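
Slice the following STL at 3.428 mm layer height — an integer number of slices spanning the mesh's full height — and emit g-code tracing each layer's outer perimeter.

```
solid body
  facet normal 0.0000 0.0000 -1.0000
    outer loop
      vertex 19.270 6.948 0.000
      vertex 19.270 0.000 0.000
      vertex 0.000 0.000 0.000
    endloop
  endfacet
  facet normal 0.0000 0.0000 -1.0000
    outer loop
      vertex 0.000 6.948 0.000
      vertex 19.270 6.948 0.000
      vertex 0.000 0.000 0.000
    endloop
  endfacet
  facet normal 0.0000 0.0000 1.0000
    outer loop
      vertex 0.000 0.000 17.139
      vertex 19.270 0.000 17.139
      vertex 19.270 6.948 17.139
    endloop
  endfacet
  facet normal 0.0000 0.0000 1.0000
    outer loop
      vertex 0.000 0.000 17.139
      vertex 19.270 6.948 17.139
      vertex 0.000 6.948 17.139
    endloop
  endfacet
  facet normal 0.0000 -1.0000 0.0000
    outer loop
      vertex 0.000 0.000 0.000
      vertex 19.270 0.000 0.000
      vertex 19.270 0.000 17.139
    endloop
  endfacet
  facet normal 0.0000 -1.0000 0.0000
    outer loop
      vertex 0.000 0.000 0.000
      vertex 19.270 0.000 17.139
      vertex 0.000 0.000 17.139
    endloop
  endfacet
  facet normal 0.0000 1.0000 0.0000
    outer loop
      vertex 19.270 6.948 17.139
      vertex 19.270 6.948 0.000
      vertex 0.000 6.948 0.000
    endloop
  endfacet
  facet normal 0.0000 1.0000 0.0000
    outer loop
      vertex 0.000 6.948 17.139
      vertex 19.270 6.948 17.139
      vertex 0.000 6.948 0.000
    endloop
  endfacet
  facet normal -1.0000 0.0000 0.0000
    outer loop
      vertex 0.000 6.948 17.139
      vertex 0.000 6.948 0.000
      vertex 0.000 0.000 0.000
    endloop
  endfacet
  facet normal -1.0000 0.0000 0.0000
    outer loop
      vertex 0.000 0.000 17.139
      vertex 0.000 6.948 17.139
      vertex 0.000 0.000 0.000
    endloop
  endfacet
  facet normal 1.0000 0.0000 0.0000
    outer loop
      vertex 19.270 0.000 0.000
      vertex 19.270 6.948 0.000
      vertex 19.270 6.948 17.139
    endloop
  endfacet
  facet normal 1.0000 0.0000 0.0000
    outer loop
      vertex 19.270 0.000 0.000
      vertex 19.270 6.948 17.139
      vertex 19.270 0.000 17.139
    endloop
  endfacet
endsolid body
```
; perimeter-only toolpath
G21 ; units = mm
G90 ; absolute positioning
G28 ; home
; layer 1
G0 Z3.428
G0 X0.000 Y0.000
G1 X19.270 Y0.000
G1 X19.270 Y6.948
G1 X0.000 Y6.948
G1 X0.000 Y0.000
; layer 2
G0 Z6.856
G0 X0.000 Y0.000
G1 X19.270 Y0.000
G1 X19.270 Y6.948
G1 X0.000 Y6.948
G1 X0.000 Y0.000
; layer 3
G0 Z10.283
G0 X0.000 Y0.000
G1 X19.270 Y0.000
G1 X19.270 Y6.948
G1 X0.000 Y6.948
G1 X0.000 Y0.000
; layer 4
G0 Z13.711
G0 X0.000 Y0.000
G1 X19.270 Y0.000
G1 X19.270 Y6.948
G1 X0.000 Y6.948
G1 X0.000 Y0.000
; layer 5
G0 Z17.139
G0 X0.000 Y0.000
G1 X19.270 Y0.000
G1 X19.270 Y6.948
G1 X0.000 Y6.948
G1 X0.000 Y0.000
M2 ; end

The solid is a rectangular box, roughly 19.3 × 6.95 mm footprint and 17.1 mm tall. Slicing at Δz = 3.428 mm — 5 equal slices spanning the solid's height, so layer i sits at z = i·h/5 — gives 5 non-empty perimeters. Each is a 4-segment closed polygon; G0 lifts to the layer z and rapids to the start vertex, then G1 traces the edges.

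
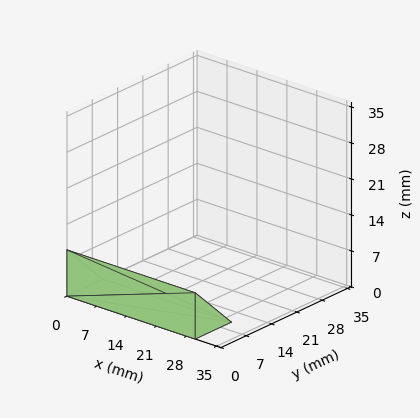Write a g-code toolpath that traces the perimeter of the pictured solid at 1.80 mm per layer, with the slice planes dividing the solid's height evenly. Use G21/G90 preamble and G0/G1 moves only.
Reading the render: the shape is a wedge (ramp): 30 × 10 mm base, rising to 9 mm along the y=0 edge and sloping linearly to z=0 at y=10 (dimensions read to the nearest mm from the axis ticks). For the g-code, the solid's height is divided into equal slices at the stated Δz and each level perimeter traced with G1 moves after a G0 lift.

; perimeter-only toolpath
G21 ; units = mm
G90 ; absolute positioning
G28 ; home
; layer 1
G0 Z1.80
G0 X0.00 Y0.00
G1 X30.00 Y0.00
G1 X30.00 Y8.00
G1 X0.00 Y8.00
G1 X0.00 Y0.00
; layer 2
G0 Z3.60
G0 X0.00 Y0.00
G1 X30.00 Y0.00
G1 X30.00 Y6.00
G1 X0.00 Y6.00
G1 X0.00 Y0.00
; layer 3
G0 Z5.40
G0 X0.00 Y0.00
G1 X30.00 Y0.00
G1 X30.00 Y4.00
G1 X0.00 Y4.00
G1 X0.00 Y0.00
; layer 4
G0 Z7.20
G0 X0.00 Y0.00
G1 X30.00 Y0.00
G1 X30.00 Y2.00
G1 X0.00 Y2.00
G1 X0.00 Y0.00
M2 ; end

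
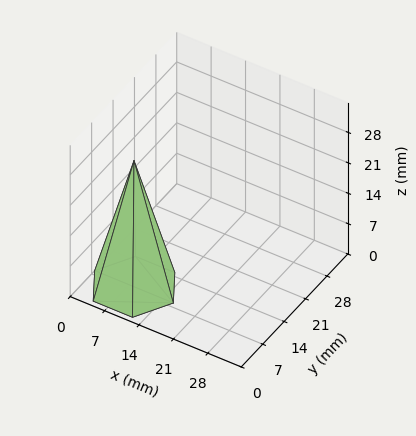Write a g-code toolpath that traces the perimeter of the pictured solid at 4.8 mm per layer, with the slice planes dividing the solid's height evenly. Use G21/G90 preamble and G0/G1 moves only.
Reading the render: the shape is a regular 6-sided pyramid, base circumscribed radius ≈ 8 mm, apex at z ≈ 29 mm (dimensions read to the nearest mm from the axis ticks). For the g-code, the solid's height is divided into equal slices at the stated Δz and each level perimeter traced with G1 moves after a G0 lift.

; perimeter-only toolpath
G21 ; units = mm
G90 ; absolute positioning
G28 ; home
; layer 1
G0 Z4.8
G0 X14.7 Y8.0
G1 X11.3 Y13.8
G1 X4.7 Y13.8
G1 X1.3 Y8.0
G1 X4.7 Y2.2
G1 X11.3 Y2.2
G1 X14.7 Y8.0
; layer 2
G0 Z9.7
G0 X13.3 Y8.0
G1 X10.7 Y12.6
G1 X5.3 Y12.6
G1 X2.7 Y8.0
G1 X5.3 Y3.4
G1 X10.7 Y3.4
G1 X13.3 Y8.0
; layer 3
G0 Z14.5
G0 X12.0 Y8.0
G1 X10.0 Y11.4
G1 X6.0 Y11.4
G1 X4.0 Y8.0
G1 X6.0 Y4.5
G1 X10.0 Y4.5
G1 X12.0 Y8.0
; layer 4
G0 Z19.3
G0 X10.7 Y8.0
G1 X9.3 Y10.3
G1 X6.7 Y10.3
G1 X5.3 Y8.0
G1 X6.7 Y5.7
G1 X9.3 Y5.7
G1 X10.7 Y8.0
; layer 5
G0 Z24.2
G0 X9.3 Y8.0
G1 X8.7 Y9.2
G1 X7.3 Y9.2
G1 X6.7 Y8.0
G1 X7.3 Y6.8
G1 X8.7 Y6.8
G1 X9.3 Y8.0
M2 ; end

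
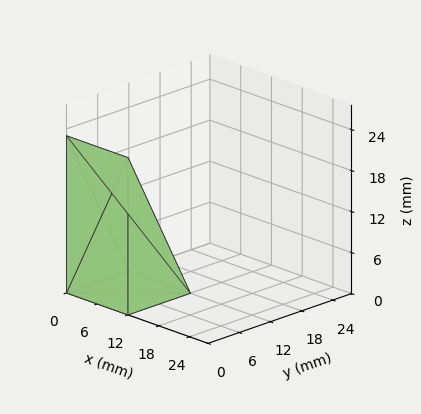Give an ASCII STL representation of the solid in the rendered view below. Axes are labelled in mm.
Reading the render: the shape is a wedge (ramp): 12 × 12 mm base, rising to 23 mm along the y=0 edge and sloping linearly to z=0 at y=12 (dimensions read to the nearest mm from the axis ticks). For the STL, each face is triangulated and given an outward normal.

solid part
  facet normal 0.0000 0.0000 -1.0000
    outer loop
      vertex 12.000 12.000 0.000
      vertex 12.000 0.000 0.000
      vertex 0.000 0.000 0.000
    endloop
  endfacet
  facet normal 0.0000 0.0000 -1.0000
    outer loop
      vertex 0.000 12.000 0.000
      vertex 12.000 12.000 0.000
      vertex 0.000 0.000 0.000
    endloop
  endfacet
  facet normal 0.0000 -1.0000 0.0000
    outer loop
      vertex 0.000 0.000 0.000
      vertex 12.000 0.000 0.000
      vertex 12.000 0.000 23.000
    endloop
  endfacet
  facet normal 0.0000 -1.0000 0.0000
    outer loop
      vertex 0.000 0.000 0.000
      vertex 12.000 0.000 23.000
      vertex 0.000 0.000 23.000
    endloop
  endfacet
  facet normal 0.0000 0.8866 0.4626
    outer loop
      vertex 0.000 0.000 23.000
      vertex 12.000 0.000 23.000
      vertex 12.000 12.000 0.000
    endloop
  endfacet
  facet normal 0.0000 0.8866 0.4626
    outer loop
      vertex 0.000 0.000 23.000
      vertex 12.000 12.000 0.000
      vertex 0.000 12.000 0.000
    endloop
  endfacet
  facet normal -1.0000 0.0000 0.0000
    outer loop
      vertex 0.000 0.000 23.000
      vertex 0.000 12.000 0.000
      vertex 0.000 0.000 0.000
    endloop
  endfacet
  facet normal 1.0000 0.0000 0.0000
    outer loop
      vertex 12.000 0.000 0.000
      vertex 12.000 12.000 0.000
      vertex 12.000 0.000 23.000
    endloop
  endfacet
endsolid part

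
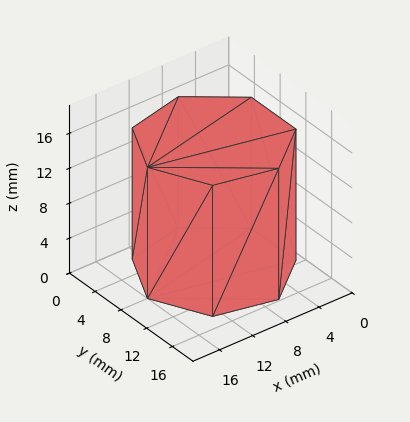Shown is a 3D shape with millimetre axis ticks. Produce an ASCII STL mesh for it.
Reading the render: the shape is a regular 7-sided prism (a cylinder approximated with 7 flat sides), circumscribed radius ≈ 8 mm, height ≈ 15 mm (dimensions read to the nearest mm from the axis ticks). For the STL, each face is triangulated and given an outward normal.

solid part
  facet normal 0.0000 0.0000 -1.0000
    outer loop
      vertex 6.22 15.80 0.00
      vertex 12.99 14.25 0.00
      vertex 16.00 8.00 0.00
    endloop
  endfacet
  facet normal 0.0000 0.0000 -1.0000
    outer loop
      vertex 0.79 11.47 0.00
      vertex 6.22 15.80 0.00
      vertex 16.00 8.00 0.00
    endloop
  endfacet
  facet normal 0.0000 0.0000 -1.0000
    outer loop
      vertex 0.79 4.53 0.00
      vertex 0.79 11.47 0.00
      vertex 16.00 8.00 0.00
    endloop
  endfacet
  facet normal 0.0000 0.0000 -1.0000
    outer loop
      vertex 6.22 0.20 0.00
      vertex 0.79 4.53 0.00
      vertex 16.00 8.00 0.00
    endloop
  endfacet
  facet normal 0.0000 0.0000 -1.0000
    outer loop
      vertex 12.99 1.75 0.00
      vertex 6.22 0.20 0.00
      vertex 16.00 8.00 0.00
    endloop
  endfacet
  facet normal 0.0000 0.0000 1.0000
    outer loop
      vertex 16.00 8.00 15.00
      vertex 12.99 14.25 15.00
      vertex 6.22 15.80 15.00
    endloop
  endfacet
  facet normal 0.0000 0.0000 1.0000
    outer loop
      vertex 16.00 8.00 15.00
      vertex 6.22 15.80 15.00
      vertex 0.79 11.47 15.00
    endloop
  endfacet
  facet normal 0.0000 0.0000 1.0000
    outer loop
      vertex 16.00 8.00 15.00
      vertex 0.79 11.47 15.00
      vertex 0.79 4.53 15.00
    endloop
  endfacet
  facet normal 0.0000 0.0000 1.0000
    outer loop
      vertex 16.00 8.00 15.00
      vertex 0.79 4.53 15.00
      vertex 6.22 0.20 15.00
    endloop
  endfacet
  facet normal 0.0000 0.0000 1.0000
    outer loop
      vertex 16.00 8.00 15.00
      vertex 6.22 0.20 15.00
      vertex 12.99 1.75 15.00
    endloop
  endfacet
  facet normal 0.9010 0.4339 0.0000
    outer loop
      vertex 16.00 8.00 0.00
      vertex 12.99 14.25 0.00
      vertex 12.99 14.25 15.00
    endloop
  endfacet
  facet normal 0.9010 0.4339 0.0000
    outer loop
      vertex 16.00 8.00 0.00
      vertex 12.99 14.25 15.00
      vertex 16.00 8.00 15.00
    endloop
  endfacet
  facet normal 0.2232 0.9748 0.0000
    outer loop
      vertex 12.99 14.25 0.00
      vertex 6.22 15.80 0.00
      vertex 6.22 15.80 15.00
    endloop
  endfacet
  facet normal 0.2232 0.9748 0.0000
    outer loop
      vertex 12.99 14.25 0.00
      vertex 6.22 15.80 15.00
      vertex 12.99 14.25 15.00
    endloop
  endfacet
  facet normal -0.6235 0.7819 0.0000
    outer loop
      vertex 6.22 15.80 0.00
      vertex 0.79 11.47 0.00
      vertex 0.79 11.47 15.00
    endloop
  endfacet
  facet normal -0.6235 0.7819 0.0000
    outer loop
      vertex 6.22 15.80 0.00
      vertex 0.79 11.47 15.00
      vertex 6.22 15.80 15.00
    endloop
  endfacet
  facet normal -1.0000 0.0000 0.0000
    outer loop
      vertex 0.79 11.47 0.00
      vertex 0.79 4.53 0.00
      vertex 0.79 4.53 15.00
    endloop
  endfacet
  facet normal -1.0000 0.0000 0.0000
    outer loop
      vertex 0.79 11.47 0.00
      vertex 0.79 4.53 15.00
      vertex 0.79 11.47 15.00
    endloop
  endfacet
  facet normal -0.6235 -0.7819 0.0000
    outer loop
      vertex 0.79 4.53 0.00
      vertex 6.22 0.20 0.00
      vertex 6.22 0.20 15.00
    endloop
  endfacet
  facet normal -0.6235 -0.7819 0.0000
    outer loop
      vertex 0.79 4.53 0.00
      vertex 6.22 0.20 15.00
      vertex 0.79 4.53 15.00
    endloop
  endfacet
  facet normal 0.2232 -0.9748 0.0000
    outer loop
      vertex 6.22 0.20 0.00
      vertex 12.99 1.75 0.00
      vertex 12.99 1.75 15.00
    endloop
  endfacet
  facet normal 0.2232 -0.9748 0.0000
    outer loop
      vertex 6.22 0.20 0.00
      vertex 12.99 1.75 15.00
      vertex 6.22 0.20 15.00
    endloop
  endfacet
  facet normal 0.9010 -0.4339 0.0000
    outer loop
      vertex 12.99 1.75 0.00
      vertex 16.00 8.00 0.00
      vertex 16.00 8.00 15.00
    endloop
  endfacet
  facet normal 0.9010 -0.4339 0.0000
    outer loop
      vertex 12.99 1.75 0.00
      vertex 16.00 8.00 15.00
      vertex 12.99 1.75 15.00
    endloop
  endfacet
endsolid part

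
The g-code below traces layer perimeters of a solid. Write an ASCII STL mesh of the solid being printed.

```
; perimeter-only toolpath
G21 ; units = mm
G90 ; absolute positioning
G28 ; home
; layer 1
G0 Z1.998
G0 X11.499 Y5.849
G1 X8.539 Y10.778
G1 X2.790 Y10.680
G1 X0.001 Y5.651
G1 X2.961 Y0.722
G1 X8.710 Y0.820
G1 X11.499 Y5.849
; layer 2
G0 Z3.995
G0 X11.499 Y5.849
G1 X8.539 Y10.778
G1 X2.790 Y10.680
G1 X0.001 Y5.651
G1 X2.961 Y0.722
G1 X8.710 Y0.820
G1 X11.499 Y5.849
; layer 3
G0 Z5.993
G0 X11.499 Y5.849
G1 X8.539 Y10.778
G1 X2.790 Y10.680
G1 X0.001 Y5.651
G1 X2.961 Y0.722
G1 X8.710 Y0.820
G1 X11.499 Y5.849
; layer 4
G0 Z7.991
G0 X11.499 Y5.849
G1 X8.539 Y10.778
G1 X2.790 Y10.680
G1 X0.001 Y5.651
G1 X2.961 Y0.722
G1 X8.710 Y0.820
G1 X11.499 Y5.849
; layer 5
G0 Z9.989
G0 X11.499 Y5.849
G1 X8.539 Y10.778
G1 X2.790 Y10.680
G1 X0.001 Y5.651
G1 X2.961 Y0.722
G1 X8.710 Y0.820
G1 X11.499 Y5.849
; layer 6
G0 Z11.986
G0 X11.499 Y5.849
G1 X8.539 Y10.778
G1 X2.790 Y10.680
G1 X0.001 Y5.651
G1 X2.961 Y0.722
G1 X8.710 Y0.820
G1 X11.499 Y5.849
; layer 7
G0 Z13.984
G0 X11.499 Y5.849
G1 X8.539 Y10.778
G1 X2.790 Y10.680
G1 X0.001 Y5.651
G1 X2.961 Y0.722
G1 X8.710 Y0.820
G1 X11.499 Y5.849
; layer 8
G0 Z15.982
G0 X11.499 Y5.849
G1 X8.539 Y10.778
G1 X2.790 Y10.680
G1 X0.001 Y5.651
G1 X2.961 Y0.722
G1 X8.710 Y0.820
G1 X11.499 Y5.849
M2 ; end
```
solid part
  facet normal 0.0000 0.0000 -1.0000
    outer loop
      vertex 2.790 10.680 0.000
      vertex 8.539 10.778 0.000
      vertex 11.499 5.849 0.000
    endloop
  endfacet
  facet normal 0.0000 0.0000 -1.0000
    outer loop
      vertex 0.001 5.651 0.000
      vertex 2.790 10.680 0.000
      vertex 11.499 5.849 0.000
    endloop
  endfacet
  facet normal 0.0000 0.0000 -1.0000
    outer loop
      vertex 2.961 0.722 0.000
      vertex 0.001 5.651 0.000
      vertex 11.499 5.849 0.000
    endloop
  endfacet
  facet normal 0.0000 0.0000 -1.0000
    outer loop
      vertex 8.710 0.820 0.000
      vertex 2.961 0.722 0.000
      vertex 11.499 5.849 0.000
    endloop
  endfacet
  facet normal 0.0000 0.0000 1.0000
    outer loop
      vertex 11.499 5.849 15.982
      vertex 8.539 10.778 15.982
      vertex 2.790 10.680 15.982
    endloop
  endfacet
  facet normal 0.0000 0.0000 1.0000
    outer loop
      vertex 11.499 5.849 15.982
      vertex 2.790 10.680 15.982
      vertex 0.001 5.651 15.982
    endloop
  endfacet
  facet normal 0.0000 0.0000 1.0000
    outer loop
      vertex 11.499 5.849 15.982
      vertex 0.001 5.651 15.982
      vertex 2.961 0.722 15.982
    endloop
  endfacet
  facet normal 0.0000 0.0000 1.0000
    outer loop
      vertex 11.499 5.849 15.982
      vertex 2.961 0.722 15.982
      vertex 8.710 0.820 15.982
    endloop
  endfacet
  facet normal 0.8573 0.5148 0.0000
    outer loop
      vertex 11.499 5.849 0.000
      vertex 8.539 10.778 0.000
      vertex 8.539 10.778 15.982
    endloop
  endfacet
  facet normal 0.8573 0.5148 0.0000
    outer loop
      vertex 11.499 5.849 0.000
      vertex 8.539 10.778 15.982
      vertex 11.499 5.849 15.982
    endloop
  endfacet
  facet normal -0.0170 0.9999 0.0000
    outer loop
      vertex 8.539 10.778 0.000
      vertex 2.790 10.680 0.000
      vertex 2.790 10.680 15.982
    endloop
  endfacet
  facet normal -0.0170 0.9999 0.0000
    outer loop
      vertex 8.539 10.778 0.000
      vertex 2.790 10.680 15.982
      vertex 8.539 10.778 15.982
    endloop
  endfacet
  facet normal -0.8745 0.4850 0.0000
    outer loop
      vertex 2.790 10.680 0.000
      vertex 0.001 5.651 0.000
      vertex 0.001 5.651 15.982
    endloop
  endfacet
  facet normal -0.8745 0.4850 0.0000
    outer loop
      vertex 2.790 10.680 0.000
      vertex 0.001 5.651 15.982
      vertex 2.790 10.680 15.982
    endloop
  endfacet
  facet normal -0.8573 -0.5148 0.0000
    outer loop
      vertex 0.001 5.651 0.000
      vertex 2.961 0.722 0.000
      vertex 2.961 0.722 15.982
    endloop
  endfacet
  facet normal -0.8573 -0.5148 0.0000
    outer loop
      vertex 0.001 5.651 0.000
      vertex 2.961 0.722 15.982
      vertex 0.001 5.651 15.982
    endloop
  endfacet
  facet normal 0.0170 -0.9999 0.0000
    outer loop
      vertex 2.961 0.722 0.000
      vertex 8.710 0.820 0.000
      vertex 8.710 0.820 15.982
    endloop
  endfacet
  facet normal 0.0170 -0.9999 0.0000
    outer loop
      vertex 2.961 0.722 0.000
      vertex 8.710 0.820 15.982
      vertex 2.961 0.722 15.982
    endloop
  endfacet
  facet normal 0.8745 -0.4850 0.0000
    outer loop
      vertex 8.710 0.820 0.000
      vertex 11.499 5.849 0.000
      vertex 11.499 5.849 15.982
    endloop
  endfacet
  facet normal 0.8745 -0.4850 0.0000
    outer loop
      vertex 8.710 0.820 0.000
      vertex 11.499 5.849 15.982
      vertex 8.710 0.820 15.982
    endloop
  endfacet
endsolid part

The G0 Z moves step by Δz≈1.998 mm. Every layer's G1 loop is the same polygon, so the solid is a straight extrusion of it from z=0 to z≈16. Closing with flat bottom and top caps and triangulating gives 20 facets — a regular 6-sided prism (a cylinder approximated with 6 flat sides), circumscribed radius ≈ 5.75 mm, height ≈ 16 mm.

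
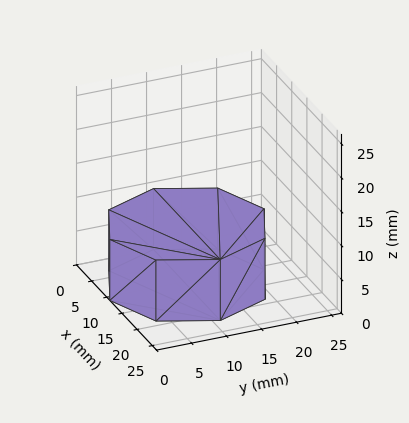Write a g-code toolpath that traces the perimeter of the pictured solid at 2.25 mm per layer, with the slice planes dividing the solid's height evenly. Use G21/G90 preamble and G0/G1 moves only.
Reading the render: the shape is a regular 8-sided prism (a cylinder approximated with 8 flat sides), circumscribed radius ≈ 11 mm, height ≈ 9 mm (dimensions read to the nearest mm from the axis ticks). For the g-code, the solid's height is divided into equal slices at the stated Δz and each level perimeter traced with G1 moves after a G0 lift.

; perimeter-only toolpath
G21 ; units = mm
G90 ; absolute positioning
G28 ; home
; layer 1
G0 Z2.25
G0 X22.00 Y11.00
G1 X18.78 Y18.78
G1 X11.00 Y22.00
G1 X3.22 Y18.78
G1 X0.00 Y11.00
G1 X3.22 Y3.22
G1 X11.00 Y0.00
G1 X18.78 Y3.22
G1 X22.00 Y11.00
; layer 2
G0 Z4.50
G0 X22.00 Y11.00
G1 X18.78 Y18.78
G1 X11.00 Y22.00
G1 X3.22 Y18.78
G1 X0.00 Y11.00
G1 X3.22 Y3.22
G1 X11.00 Y0.00
G1 X18.78 Y3.22
G1 X22.00 Y11.00
; layer 3
G0 Z6.75
G0 X22.00 Y11.00
G1 X18.78 Y18.78
G1 X11.00 Y22.00
G1 X3.22 Y18.78
G1 X0.00 Y11.00
G1 X3.22 Y3.22
G1 X11.00 Y0.00
G1 X18.78 Y3.22
G1 X22.00 Y11.00
; layer 4
G0 Z9.00
G0 X22.00 Y11.00
G1 X18.78 Y18.78
G1 X11.00 Y22.00
G1 X3.22 Y18.78
G1 X0.00 Y11.00
G1 X3.22 Y3.22
G1 X11.00 Y0.00
G1 X18.78 Y3.22
G1 X22.00 Y11.00
M2 ; end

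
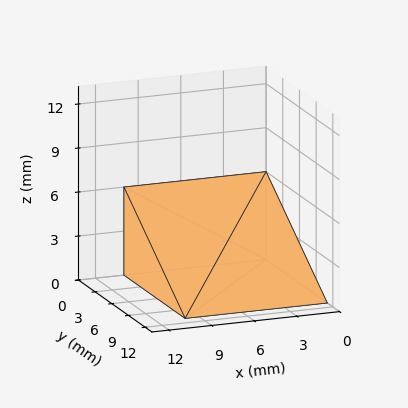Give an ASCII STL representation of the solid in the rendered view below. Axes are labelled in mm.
Reading the render: the shape is a wedge (ramp): 10 × 11 mm base, rising to 6 mm along the y=0 edge and sloping linearly to z=0 at y=11 (dimensions read to the nearest mm from the axis ticks). For the STL, each face is triangulated and given an outward normal.

solid part
  facet normal 0.0000 0.0000 -1.0000
    outer loop
      vertex 10.00 11.00 0.00
      vertex 10.00 0.00 0.00
      vertex 0.00 0.00 0.00
    endloop
  endfacet
  facet normal 0.0000 0.0000 -1.0000
    outer loop
      vertex 0.00 11.00 0.00
      vertex 10.00 11.00 0.00
      vertex 0.00 0.00 0.00
    endloop
  endfacet
  facet normal 0.0000 -1.0000 0.0000
    outer loop
      vertex 0.00 0.00 0.00
      vertex 10.00 0.00 0.00
      vertex 10.00 0.00 6.00
    endloop
  endfacet
  facet normal 0.0000 -1.0000 0.0000
    outer loop
      vertex 0.00 0.00 0.00
      vertex 10.00 0.00 6.00
      vertex 0.00 0.00 6.00
    endloop
  endfacet
  facet normal 0.0000 0.4789 0.8779
    outer loop
      vertex 0.00 0.00 6.00
      vertex 10.00 0.00 6.00
      vertex 10.00 11.00 0.00
    endloop
  endfacet
  facet normal 0.0000 0.4789 0.8779
    outer loop
      vertex 0.00 0.00 6.00
      vertex 10.00 11.00 0.00
      vertex 0.00 11.00 0.00
    endloop
  endfacet
  facet normal -1.0000 0.0000 0.0000
    outer loop
      vertex 0.00 0.00 6.00
      vertex 0.00 11.00 0.00
      vertex 0.00 0.00 0.00
    endloop
  endfacet
  facet normal 1.0000 0.0000 0.0000
    outer loop
      vertex 10.00 0.00 0.00
      vertex 10.00 11.00 0.00
      vertex 10.00 0.00 6.00
    endloop
  endfacet
endsolid part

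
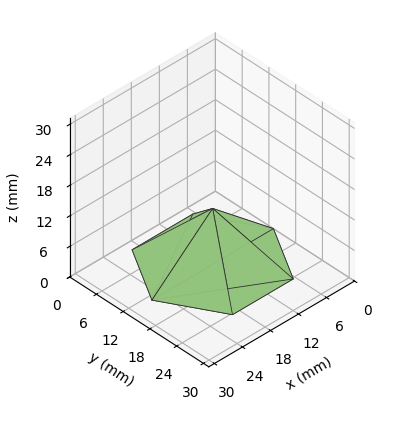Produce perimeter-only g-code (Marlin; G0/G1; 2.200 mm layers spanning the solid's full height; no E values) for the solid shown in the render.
Reading the render: the shape is a regular 6-sided pyramid, base circumscribed radius ≈ 13 mm, apex at z ≈ 11 mm (dimensions read to the nearest mm from the axis ticks). For the g-code, the solid's height is divided into equal slices at the stated Δz and each level perimeter traced with G1 moves after a G0 lift.

; perimeter-only toolpath
G21 ; units = mm
G90 ; absolute positioning
G28 ; home
; layer 1
G0 Z2.200
G0 X23.400 Y13.000
G1 X18.200 Y22.006
G1 X7.800 Y22.006
G1 X2.600 Y13.000
G1 X7.800 Y3.994
G1 X18.200 Y3.994
G1 X23.400 Y13.000
; layer 2
G0 Z4.400
G0 X20.800 Y13.000
G1 X16.900 Y19.755
G1 X9.100 Y19.755
G1 X5.200 Y13.000
G1 X9.100 Y6.245
G1 X16.900 Y6.245
G1 X20.800 Y13.000
; layer 3
G0 Z6.600
G0 X18.200 Y13.000
G1 X15.600 Y17.503
G1 X10.400 Y17.503
G1 X7.800 Y13.000
G1 X10.400 Y8.497
G1 X15.600 Y8.497
G1 X18.200 Y13.000
; layer 4
G0 Z8.800
G0 X15.600 Y13.000
G1 X14.300 Y15.252
G1 X11.700 Y15.252
G1 X10.400 Y13.000
G1 X11.700 Y10.748
G1 X14.300 Y10.748
G1 X15.600 Y13.000
M2 ; end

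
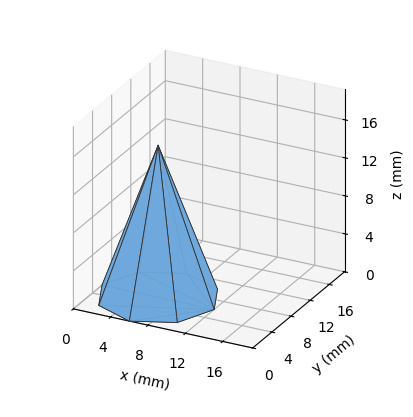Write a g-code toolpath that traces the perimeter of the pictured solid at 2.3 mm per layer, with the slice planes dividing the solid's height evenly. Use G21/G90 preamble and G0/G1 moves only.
Reading the render: the shape is a regular 8-sided pyramid, base circumscribed radius ≈ 6 mm, apex at z ≈ 16 mm (dimensions read to the nearest mm from the axis ticks). For the g-code, the solid's height is divided into equal slices at the stated Δz and each level perimeter traced with G1 moves after a G0 lift.

; perimeter-only toolpath
G21 ; units = mm
G90 ; absolute positioning
G28 ; home
; layer 1
G0 Z2.3
G0 X11.1 Y6.0
G1 X9.6 Y9.6
G1 X6.0 Y11.1
G1 X2.4 Y9.6
G1 X0.9 Y6.0
G1 X2.4 Y2.4
G1 X6.0 Y0.9
G1 X9.6 Y2.4
G1 X11.1 Y6.0
; layer 2
G0 Z4.6
G0 X10.3 Y6.0
G1 X9.0 Y9.0
G1 X6.0 Y10.3
G1 X3.0 Y9.0
G1 X1.7 Y6.0
G1 X3.0 Y3.0
G1 X6.0 Y1.7
G1 X9.0 Y3.0
G1 X10.3 Y6.0
; layer 3
G0 Z6.9
G0 X9.4 Y6.0
G1 X8.4 Y8.4
G1 X6.0 Y9.4
G1 X3.6 Y8.4
G1 X2.6 Y6.0
G1 X3.6 Y3.6
G1 X6.0 Y2.6
G1 X8.4 Y3.6
G1 X9.4 Y6.0
; layer 4
G0 Z9.1
G0 X8.6 Y6.0
G1 X7.8 Y7.8
G1 X6.0 Y8.6
G1 X4.2 Y7.8
G1 X3.4 Y6.0
G1 X4.2 Y4.2
G1 X6.0 Y3.4
G1 X7.8 Y4.2
G1 X8.6 Y6.0
; layer 5
G0 Z11.4
G0 X7.7 Y6.0
G1 X7.2 Y7.2
G1 X6.0 Y7.7
G1 X4.8 Y7.2
G1 X4.3 Y6.0
G1 X4.8 Y4.8
G1 X6.0 Y4.3
G1 X7.2 Y4.8
G1 X7.7 Y6.0
; layer 6
G0 Z13.7
G0 X6.9 Y6.0
G1 X6.6 Y6.6
G1 X6.0 Y6.9
G1 X5.4 Y6.6
G1 X5.1 Y6.0
G1 X5.4 Y5.4
G1 X6.0 Y5.1
G1 X6.6 Y5.4
G1 X6.9 Y6.0
M2 ; end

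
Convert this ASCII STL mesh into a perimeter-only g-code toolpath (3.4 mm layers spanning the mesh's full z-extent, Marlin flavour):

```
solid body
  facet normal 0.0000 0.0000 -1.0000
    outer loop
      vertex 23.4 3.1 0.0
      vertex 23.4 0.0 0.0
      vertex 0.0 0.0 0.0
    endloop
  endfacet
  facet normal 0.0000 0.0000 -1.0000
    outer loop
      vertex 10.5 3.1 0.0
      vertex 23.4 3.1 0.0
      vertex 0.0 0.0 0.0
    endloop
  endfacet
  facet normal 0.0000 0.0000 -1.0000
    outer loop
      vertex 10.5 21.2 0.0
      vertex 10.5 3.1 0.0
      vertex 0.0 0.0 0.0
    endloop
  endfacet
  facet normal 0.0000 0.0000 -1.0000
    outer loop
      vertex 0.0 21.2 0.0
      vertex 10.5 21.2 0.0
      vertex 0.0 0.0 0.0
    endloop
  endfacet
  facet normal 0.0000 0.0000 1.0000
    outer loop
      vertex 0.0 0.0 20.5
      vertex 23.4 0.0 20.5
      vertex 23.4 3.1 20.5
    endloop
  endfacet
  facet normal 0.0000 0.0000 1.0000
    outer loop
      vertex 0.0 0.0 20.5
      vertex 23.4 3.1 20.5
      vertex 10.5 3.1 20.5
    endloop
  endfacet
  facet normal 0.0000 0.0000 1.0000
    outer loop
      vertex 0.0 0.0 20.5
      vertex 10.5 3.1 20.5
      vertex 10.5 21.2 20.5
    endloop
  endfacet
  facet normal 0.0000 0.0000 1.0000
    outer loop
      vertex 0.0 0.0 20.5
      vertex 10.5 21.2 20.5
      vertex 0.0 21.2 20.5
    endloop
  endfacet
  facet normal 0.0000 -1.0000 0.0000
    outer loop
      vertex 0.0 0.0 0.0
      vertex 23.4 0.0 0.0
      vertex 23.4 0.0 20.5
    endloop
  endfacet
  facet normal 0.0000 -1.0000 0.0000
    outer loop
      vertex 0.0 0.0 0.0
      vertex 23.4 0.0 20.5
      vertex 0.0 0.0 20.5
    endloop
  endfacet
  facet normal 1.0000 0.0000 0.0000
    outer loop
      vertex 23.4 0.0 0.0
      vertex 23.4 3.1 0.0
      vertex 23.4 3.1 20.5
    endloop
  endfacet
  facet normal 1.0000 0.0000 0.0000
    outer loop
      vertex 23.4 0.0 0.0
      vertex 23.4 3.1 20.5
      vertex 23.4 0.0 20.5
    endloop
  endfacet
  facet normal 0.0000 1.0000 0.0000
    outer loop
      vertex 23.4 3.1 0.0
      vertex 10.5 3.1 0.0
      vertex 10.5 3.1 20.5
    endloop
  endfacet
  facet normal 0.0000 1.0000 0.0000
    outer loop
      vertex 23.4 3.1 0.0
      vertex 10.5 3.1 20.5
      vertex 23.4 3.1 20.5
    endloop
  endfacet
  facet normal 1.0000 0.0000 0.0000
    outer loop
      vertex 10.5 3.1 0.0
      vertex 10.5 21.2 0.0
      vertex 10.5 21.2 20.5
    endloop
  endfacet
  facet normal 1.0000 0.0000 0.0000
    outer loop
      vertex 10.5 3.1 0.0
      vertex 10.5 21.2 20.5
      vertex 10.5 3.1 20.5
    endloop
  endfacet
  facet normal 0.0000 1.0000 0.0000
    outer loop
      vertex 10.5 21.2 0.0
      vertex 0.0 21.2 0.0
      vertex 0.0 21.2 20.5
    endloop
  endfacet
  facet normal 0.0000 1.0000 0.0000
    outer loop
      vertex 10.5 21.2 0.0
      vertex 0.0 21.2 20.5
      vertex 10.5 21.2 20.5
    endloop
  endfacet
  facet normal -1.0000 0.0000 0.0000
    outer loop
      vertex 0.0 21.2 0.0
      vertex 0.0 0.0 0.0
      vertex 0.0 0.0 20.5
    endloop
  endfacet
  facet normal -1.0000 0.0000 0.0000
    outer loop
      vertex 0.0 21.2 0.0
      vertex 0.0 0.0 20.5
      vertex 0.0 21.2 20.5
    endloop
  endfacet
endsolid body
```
; perimeter-only toolpath
G21 ; units = mm
G90 ; absolute positioning
G28 ; home
; layer 1
G0 Z3.4
G0 X0.0 Y0.0
G1 X23.4 Y0.0
G1 X23.4 Y3.1
G1 X10.5 Y3.1
G1 X10.5 Y21.2
G1 X0.0 Y21.2
G1 X0.0 Y0.0
; layer 2
G0 Z6.8
G0 X0.0 Y0.0
G1 X23.4 Y0.0
G1 X23.4 Y3.1
G1 X10.5 Y3.1
G1 X10.5 Y21.2
G1 X0.0 Y21.2
G1 X0.0 Y0.0
; layer 3
G0 Z10.2
G0 X0.0 Y0.0
G1 X23.4 Y0.0
G1 X23.4 Y3.1
G1 X10.5 Y3.1
G1 X10.5 Y21.2
G1 X0.0 Y21.2
G1 X0.0 Y0.0
; layer 4
G0 Z13.7
G0 X0.0 Y0.0
G1 X23.4 Y0.0
G1 X23.4 Y3.1
G1 X10.5 Y3.1
G1 X10.5 Y21.2
G1 X0.0 Y21.2
G1 X0.0 Y0.0
; layer 5
G0 Z17.1
G0 X0.0 Y0.0
G1 X23.4 Y0.0
G1 X23.4 Y3.1
G1 X10.5 Y3.1
G1 X10.5 Y21.2
G1 X0.0 Y21.2
G1 X0.0 Y0.0
; layer 6
G0 Z20.5
G0 X0.0 Y0.0
G1 X23.4 Y0.0
G1 X23.4 Y3.1
G1 X10.5 Y3.1
G1 X10.5 Y21.2
G1 X0.0 Y21.2
G1 X0.0 Y0.0
M2 ; end

The solid is an L-shaped prism: outer 23.4 × 21.2 mm, arm thicknesses ≈ 3.1 mm (horizontal) and 10.5 mm (vertical), extruded 20.5 mm in z. Slicing at Δz = 3.4 mm — 6 equal slices spanning the solid's height, so layer i sits at z = i·h/6 — gives 6 non-empty perimeters. Each is a 6-segment closed polygon; G0 lifts to the layer z and rapids to the start vertex, then G1 traces the edges.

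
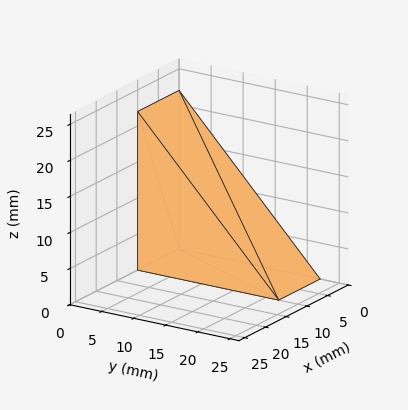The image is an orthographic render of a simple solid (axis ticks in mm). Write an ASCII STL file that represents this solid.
Reading the render: the shape is a wedge (ramp): 10 × 22 mm base, rising to 22 mm along the y=0 edge and sloping linearly to z=0 at y=22 (dimensions read to the nearest mm from the axis ticks). For the STL, each face is triangulated and given an outward normal.

solid part
  facet normal 0.0000 0.0000 -1.0000
    outer loop
      vertex 10.00 22.00 0.00
      vertex 10.00 0.00 0.00
      vertex 0.00 0.00 0.00
    endloop
  endfacet
  facet normal 0.0000 0.0000 -1.0000
    outer loop
      vertex 0.00 22.00 0.00
      vertex 10.00 22.00 0.00
      vertex 0.00 0.00 0.00
    endloop
  endfacet
  facet normal 0.0000 -1.0000 0.0000
    outer loop
      vertex 0.00 0.00 0.00
      vertex 10.00 0.00 0.00
      vertex 10.00 0.00 22.00
    endloop
  endfacet
  facet normal 0.0000 -1.0000 0.0000
    outer loop
      vertex 0.00 0.00 0.00
      vertex 10.00 0.00 22.00
      vertex 0.00 0.00 22.00
    endloop
  endfacet
  facet normal 0.0000 0.7071 0.7071
    outer loop
      vertex 0.00 0.00 22.00
      vertex 10.00 0.00 22.00
      vertex 10.00 22.00 0.00
    endloop
  endfacet
  facet normal 0.0000 0.7071 0.7071
    outer loop
      vertex 0.00 0.00 22.00
      vertex 10.00 22.00 0.00
      vertex 0.00 22.00 0.00
    endloop
  endfacet
  facet normal -1.0000 0.0000 0.0000
    outer loop
      vertex 0.00 0.00 22.00
      vertex 0.00 22.00 0.00
      vertex 0.00 0.00 0.00
    endloop
  endfacet
  facet normal 1.0000 0.0000 0.0000
    outer loop
      vertex 10.00 0.00 0.00
      vertex 10.00 22.00 0.00
      vertex 10.00 0.00 22.00
    endloop
  endfacet
endsolid part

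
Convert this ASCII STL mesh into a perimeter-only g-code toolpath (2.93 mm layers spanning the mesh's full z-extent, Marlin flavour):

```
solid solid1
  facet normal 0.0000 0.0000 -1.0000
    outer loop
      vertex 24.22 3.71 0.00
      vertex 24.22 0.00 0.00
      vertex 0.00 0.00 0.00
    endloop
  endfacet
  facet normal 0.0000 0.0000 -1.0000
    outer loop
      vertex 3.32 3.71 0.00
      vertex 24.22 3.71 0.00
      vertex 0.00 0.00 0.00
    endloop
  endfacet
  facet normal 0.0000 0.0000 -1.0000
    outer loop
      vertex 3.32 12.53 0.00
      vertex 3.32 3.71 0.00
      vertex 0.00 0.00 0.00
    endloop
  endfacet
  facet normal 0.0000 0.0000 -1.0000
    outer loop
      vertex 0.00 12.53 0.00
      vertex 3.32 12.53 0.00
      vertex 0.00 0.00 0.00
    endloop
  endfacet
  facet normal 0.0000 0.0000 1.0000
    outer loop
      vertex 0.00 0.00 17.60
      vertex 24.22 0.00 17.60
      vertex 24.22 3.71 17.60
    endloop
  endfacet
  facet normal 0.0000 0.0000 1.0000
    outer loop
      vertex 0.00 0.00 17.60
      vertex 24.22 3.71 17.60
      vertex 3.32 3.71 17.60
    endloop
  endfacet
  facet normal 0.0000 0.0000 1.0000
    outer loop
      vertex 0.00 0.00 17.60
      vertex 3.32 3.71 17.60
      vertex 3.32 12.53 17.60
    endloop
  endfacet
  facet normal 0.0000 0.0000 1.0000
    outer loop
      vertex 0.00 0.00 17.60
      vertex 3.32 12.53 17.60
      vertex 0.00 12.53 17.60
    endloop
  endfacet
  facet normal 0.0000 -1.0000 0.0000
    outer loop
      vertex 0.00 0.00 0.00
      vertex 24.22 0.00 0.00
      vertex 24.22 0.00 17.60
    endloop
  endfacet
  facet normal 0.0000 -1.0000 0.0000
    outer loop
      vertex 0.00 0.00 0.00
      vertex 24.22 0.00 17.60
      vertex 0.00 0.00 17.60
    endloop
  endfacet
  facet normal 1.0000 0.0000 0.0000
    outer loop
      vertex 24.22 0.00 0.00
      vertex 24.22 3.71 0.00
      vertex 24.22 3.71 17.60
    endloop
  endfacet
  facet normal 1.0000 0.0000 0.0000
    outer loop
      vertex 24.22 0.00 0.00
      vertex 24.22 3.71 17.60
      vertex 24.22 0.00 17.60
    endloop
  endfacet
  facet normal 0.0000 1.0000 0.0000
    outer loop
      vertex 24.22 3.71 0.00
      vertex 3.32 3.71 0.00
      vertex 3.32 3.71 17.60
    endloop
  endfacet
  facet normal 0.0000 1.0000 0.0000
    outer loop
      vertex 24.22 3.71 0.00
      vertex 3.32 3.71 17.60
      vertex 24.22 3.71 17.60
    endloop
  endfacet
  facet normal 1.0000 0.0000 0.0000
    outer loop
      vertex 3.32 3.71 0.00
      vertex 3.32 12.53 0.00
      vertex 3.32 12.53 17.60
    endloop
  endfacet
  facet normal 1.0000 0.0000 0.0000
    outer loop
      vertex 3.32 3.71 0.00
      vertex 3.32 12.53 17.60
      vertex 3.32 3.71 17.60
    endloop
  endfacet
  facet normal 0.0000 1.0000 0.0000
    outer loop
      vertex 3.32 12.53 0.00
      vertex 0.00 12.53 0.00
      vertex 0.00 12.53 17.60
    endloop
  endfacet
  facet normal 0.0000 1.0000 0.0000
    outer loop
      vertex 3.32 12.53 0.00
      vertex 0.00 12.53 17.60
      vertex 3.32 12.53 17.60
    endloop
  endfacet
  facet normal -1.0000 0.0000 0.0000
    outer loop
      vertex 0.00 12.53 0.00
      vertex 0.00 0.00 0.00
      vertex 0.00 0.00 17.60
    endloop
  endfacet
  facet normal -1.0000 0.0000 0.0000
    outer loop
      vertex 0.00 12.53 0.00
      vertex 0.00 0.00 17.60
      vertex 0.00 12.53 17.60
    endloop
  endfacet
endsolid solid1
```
; perimeter-only toolpath
G21 ; units = mm
G90 ; absolute positioning
G28 ; home
; layer 1
G0 Z2.93
G0 X0.00 Y0.00
G1 X24.22 Y0.00
G1 X24.22 Y3.71
G1 X3.32 Y3.71
G1 X3.32 Y12.53
G1 X0.00 Y12.53
G1 X0.00 Y0.00
; layer 2
G0 Z5.87
G0 X0.00 Y0.00
G1 X24.22 Y0.00
G1 X24.22 Y3.71
G1 X3.32 Y3.71
G1 X3.32 Y12.53
G1 X0.00 Y12.53
G1 X0.00 Y0.00
; layer 3
G0 Z8.80
G0 X0.00 Y0.00
G1 X24.22 Y0.00
G1 X24.22 Y3.71
G1 X3.32 Y3.71
G1 X3.32 Y12.53
G1 X0.00 Y12.53
G1 X0.00 Y0.00
; layer 4
G0 Z11.73
G0 X0.00 Y0.00
G1 X24.22 Y0.00
G1 X24.22 Y3.71
G1 X3.32 Y3.71
G1 X3.32 Y12.53
G1 X0.00 Y12.53
G1 X0.00 Y0.00
; layer 5
G0 Z14.67
G0 X0.00 Y0.00
G1 X24.22 Y0.00
G1 X24.22 Y3.71
G1 X3.32 Y3.71
G1 X3.32 Y12.53
G1 X0.00 Y12.53
G1 X0.00 Y0.00
; layer 6
G0 Z17.60
G0 X0.00 Y0.00
G1 X24.22 Y0.00
G1 X24.22 Y3.71
G1 X3.32 Y3.71
G1 X3.32 Y12.53
G1 X0.00 Y12.53
G1 X0.00 Y0.00
M2 ; end

The solid is an L-shaped prism: outer 24.2 × 12.5 mm, arm thicknesses ≈ 3.71 mm (horizontal) and 3.32 mm (vertical), extruded 17.6 mm in z. Slicing at Δz = 2.93 mm — 6 equal slices spanning the solid's height, so layer i sits at z = i·h/6 — gives 6 non-empty perimeters. Each is a 6-segment closed polygon; G0 lifts to the layer z and rapids to the start vertex, then G1 traces the edges.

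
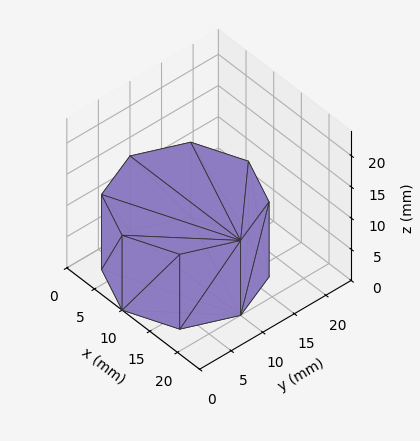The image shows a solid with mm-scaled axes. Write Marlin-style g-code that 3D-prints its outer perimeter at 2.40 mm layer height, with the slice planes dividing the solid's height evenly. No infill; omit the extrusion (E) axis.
Reading the render: the shape is a regular 8-sided prism (a cylinder approximated with 8 flat sides), circumscribed radius ≈ 10 mm, height ≈ 12 mm (dimensions read to the nearest mm from the axis ticks). For the g-code, the solid's height is divided into equal slices at the stated Δz and each level perimeter traced with G1 moves after a G0 lift.

; perimeter-only toolpath
G21 ; units = mm
G90 ; absolute positioning
G28 ; home
; layer 1
G0 Z2.40
G0 X20.00 Y10.00
G1 X17.07 Y17.07
G1 X10.00 Y20.00
G1 X2.93 Y17.07
G1 X0.00 Y10.00
G1 X2.93 Y2.93
G1 X10.00 Y0.00
G1 X17.07 Y2.93
G1 X20.00 Y10.00
; layer 2
G0 Z4.80
G0 X20.00 Y10.00
G1 X17.07 Y17.07
G1 X10.00 Y20.00
G1 X2.93 Y17.07
G1 X0.00 Y10.00
G1 X2.93 Y2.93
G1 X10.00 Y0.00
G1 X17.07 Y2.93
G1 X20.00 Y10.00
; layer 3
G0 Z7.20
G0 X20.00 Y10.00
G1 X17.07 Y17.07
G1 X10.00 Y20.00
G1 X2.93 Y17.07
G1 X0.00 Y10.00
G1 X2.93 Y2.93
G1 X10.00 Y0.00
G1 X17.07 Y2.93
G1 X20.00 Y10.00
; layer 4
G0 Z9.60
G0 X20.00 Y10.00
G1 X17.07 Y17.07
G1 X10.00 Y20.00
G1 X2.93 Y17.07
G1 X0.00 Y10.00
G1 X2.93 Y2.93
G1 X10.00 Y0.00
G1 X17.07 Y2.93
G1 X20.00 Y10.00
; layer 5
G0 Z12.00
G0 X20.00 Y10.00
G1 X17.07 Y17.07
G1 X10.00 Y20.00
G1 X2.93 Y17.07
G1 X0.00 Y10.00
G1 X2.93 Y2.93
G1 X10.00 Y0.00
G1 X17.07 Y2.93
G1 X20.00 Y10.00
M2 ; end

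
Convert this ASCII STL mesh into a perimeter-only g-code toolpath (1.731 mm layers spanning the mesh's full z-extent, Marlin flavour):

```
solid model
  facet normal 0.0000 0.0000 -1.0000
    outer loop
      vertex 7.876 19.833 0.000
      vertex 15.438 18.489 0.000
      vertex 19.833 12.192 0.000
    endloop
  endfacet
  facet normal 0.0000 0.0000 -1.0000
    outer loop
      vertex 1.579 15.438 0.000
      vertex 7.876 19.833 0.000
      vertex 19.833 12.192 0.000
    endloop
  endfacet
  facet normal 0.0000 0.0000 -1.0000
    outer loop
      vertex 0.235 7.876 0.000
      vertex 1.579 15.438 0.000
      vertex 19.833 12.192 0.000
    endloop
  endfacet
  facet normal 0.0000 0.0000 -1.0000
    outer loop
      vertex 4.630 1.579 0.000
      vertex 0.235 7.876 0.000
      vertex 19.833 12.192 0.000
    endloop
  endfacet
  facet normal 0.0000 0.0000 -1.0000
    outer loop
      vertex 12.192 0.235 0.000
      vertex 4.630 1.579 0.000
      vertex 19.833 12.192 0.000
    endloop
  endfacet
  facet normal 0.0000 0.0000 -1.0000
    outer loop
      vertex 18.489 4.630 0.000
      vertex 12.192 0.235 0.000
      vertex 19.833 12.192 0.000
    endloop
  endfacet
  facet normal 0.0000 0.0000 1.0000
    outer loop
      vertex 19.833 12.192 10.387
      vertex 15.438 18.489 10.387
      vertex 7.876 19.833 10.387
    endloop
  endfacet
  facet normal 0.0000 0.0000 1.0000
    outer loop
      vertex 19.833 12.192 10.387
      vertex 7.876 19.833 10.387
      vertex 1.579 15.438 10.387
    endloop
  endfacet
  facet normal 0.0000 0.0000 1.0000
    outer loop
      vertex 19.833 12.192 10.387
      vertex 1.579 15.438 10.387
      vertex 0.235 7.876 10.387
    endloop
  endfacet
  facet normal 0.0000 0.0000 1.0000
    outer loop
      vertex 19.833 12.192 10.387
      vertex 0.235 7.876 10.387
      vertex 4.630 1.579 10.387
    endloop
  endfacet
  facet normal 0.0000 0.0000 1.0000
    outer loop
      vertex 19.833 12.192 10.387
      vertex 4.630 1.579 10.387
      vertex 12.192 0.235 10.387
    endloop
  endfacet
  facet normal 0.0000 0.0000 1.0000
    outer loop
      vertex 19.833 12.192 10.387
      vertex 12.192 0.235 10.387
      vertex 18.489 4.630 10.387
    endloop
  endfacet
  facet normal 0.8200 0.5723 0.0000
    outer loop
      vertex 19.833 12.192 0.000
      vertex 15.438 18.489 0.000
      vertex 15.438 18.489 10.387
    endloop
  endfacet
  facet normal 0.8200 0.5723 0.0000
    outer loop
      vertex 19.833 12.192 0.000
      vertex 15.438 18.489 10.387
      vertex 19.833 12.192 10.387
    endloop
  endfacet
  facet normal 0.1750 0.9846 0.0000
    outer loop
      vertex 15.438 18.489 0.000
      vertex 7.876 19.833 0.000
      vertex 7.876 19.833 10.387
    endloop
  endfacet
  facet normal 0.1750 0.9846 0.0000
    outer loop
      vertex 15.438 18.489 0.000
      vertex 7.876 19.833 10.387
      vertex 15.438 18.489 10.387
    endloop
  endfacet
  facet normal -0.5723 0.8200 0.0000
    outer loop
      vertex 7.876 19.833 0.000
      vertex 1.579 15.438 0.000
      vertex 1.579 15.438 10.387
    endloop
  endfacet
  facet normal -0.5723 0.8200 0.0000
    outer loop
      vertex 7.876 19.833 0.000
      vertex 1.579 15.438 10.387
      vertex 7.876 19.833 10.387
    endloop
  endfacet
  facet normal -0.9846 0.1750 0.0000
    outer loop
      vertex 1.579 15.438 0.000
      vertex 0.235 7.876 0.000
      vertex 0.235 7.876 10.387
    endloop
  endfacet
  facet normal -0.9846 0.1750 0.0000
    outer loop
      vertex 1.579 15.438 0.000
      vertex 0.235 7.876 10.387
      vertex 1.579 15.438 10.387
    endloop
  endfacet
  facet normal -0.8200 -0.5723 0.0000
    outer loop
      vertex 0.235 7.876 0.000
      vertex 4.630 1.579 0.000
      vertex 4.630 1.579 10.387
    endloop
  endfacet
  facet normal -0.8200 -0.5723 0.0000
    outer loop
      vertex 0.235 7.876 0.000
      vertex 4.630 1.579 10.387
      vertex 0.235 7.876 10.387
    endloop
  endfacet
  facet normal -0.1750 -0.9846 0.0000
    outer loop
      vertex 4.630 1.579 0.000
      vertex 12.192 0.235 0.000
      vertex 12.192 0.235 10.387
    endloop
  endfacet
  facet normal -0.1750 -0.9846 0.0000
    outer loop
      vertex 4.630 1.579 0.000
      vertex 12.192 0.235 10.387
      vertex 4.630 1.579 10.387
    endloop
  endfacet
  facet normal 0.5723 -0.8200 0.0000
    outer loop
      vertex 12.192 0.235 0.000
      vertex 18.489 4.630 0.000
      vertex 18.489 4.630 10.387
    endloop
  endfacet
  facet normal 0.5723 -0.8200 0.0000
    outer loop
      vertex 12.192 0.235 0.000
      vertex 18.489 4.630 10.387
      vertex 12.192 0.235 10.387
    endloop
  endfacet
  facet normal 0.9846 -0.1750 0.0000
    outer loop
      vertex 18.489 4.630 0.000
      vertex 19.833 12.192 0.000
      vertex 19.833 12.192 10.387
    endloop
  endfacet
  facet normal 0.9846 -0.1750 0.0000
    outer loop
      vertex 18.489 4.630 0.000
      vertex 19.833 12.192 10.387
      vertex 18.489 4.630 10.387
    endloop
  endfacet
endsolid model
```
; perimeter-only toolpath
G21 ; units = mm
G90 ; absolute positioning
G28 ; home
; layer 1
G0 Z1.731
G0 X19.833 Y12.192
G1 X15.438 Y18.489
G1 X7.876 Y19.833
G1 X1.579 Y15.438
G1 X0.235 Y7.876
G1 X4.630 Y1.579
G1 X12.192 Y0.235
G1 X18.489 Y4.630
G1 X19.833 Y12.192
; layer 2
G0 Z3.462
G0 X19.833 Y12.192
G1 X15.438 Y18.489
G1 X7.876 Y19.833
G1 X1.579 Y15.438
G1 X0.235 Y7.876
G1 X4.630 Y1.579
G1 X12.192 Y0.235
G1 X18.489 Y4.630
G1 X19.833 Y12.192
; layer 3
G0 Z5.194
G0 X19.833 Y12.192
G1 X15.438 Y18.489
G1 X7.876 Y19.833
G1 X1.579 Y15.438
G1 X0.235 Y7.876
G1 X4.630 Y1.579
G1 X12.192 Y0.235
G1 X18.489 Y4.630
G1 X19.833 Y12.192
; layer 4
G0 Z6.925
G0 X19.833 Y12.192
G1 X15.438 Y18.489
G1 X7.876 Y19.833
G1 X1.579 Y15.438
G1 X0.235 Y7.876
G1 X4.630 Y1.579
G1 X12.192 Y0.235
G1 X18.489 Y4.630
G1 X19.833 Y12.192
; layer 5
G0 Z8.656
G0 X19.833 Y12.192
G1 X15.438 Y18.489
G1 X7.876 Y19.833
G1 X1.579 Y15.438
G1 X0.235 Y7.876
G1 X4.630 Y1.579
G1 X12.192 Y0.235
G1 X18.489 Y4.630
G1 X19.833 Y12.192
; layer 6
G0 Z10.387
G0 X19.833 Y12.192
G1 X15.438 Y18.489
G1 X7.876 Y19.833
G1 X1.579 Y15.438
G1 X0.235 Y7.876
G1 X4.630 Y1.579
G1 X12.192 Y0.235
G1 X18.489 Y4.630
G1 X19.833 Y12.192
M2 ; end

The solid is a regular 8-sided prism (a cylinder approximated with 8 flat sides), circumscribed radius ≈ 10 mm, height ≈ 10.4 mm. Slicing at Δz = 1.731 mm — 6 equal slices spanning the solid's height, so layer i sits at z = i·h/6 — gives 6 non-empty perimeters. Each is a 8-segment closed polygon; G0 lifts to the layer z and rapids to the start vertex, then G1 traces the edges.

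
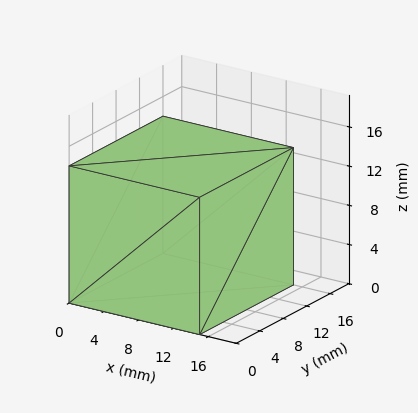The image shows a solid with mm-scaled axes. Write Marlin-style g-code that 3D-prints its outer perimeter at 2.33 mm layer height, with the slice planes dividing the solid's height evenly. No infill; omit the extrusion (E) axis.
Reading the render: the shape is a rectangular box, roughly 15 × 16 mm footprint and 14 mm tall (dimensions read to the nearest mm from the axis ticks). For the g-code, the solid's height is divided into equal slices at the stated Δz and each level perimeter traced with G1 moves after a G0 lift.

; perimeter-only toolpath
G21 ; units = mm
G90 ; absolute positioning
G28 ; home
; layer 1
G0 Z2.33
G0 X0.00 Y0.00
G1 X15.00 Y0.00
G1 X15.00 Y16.00
G1 X0.00 Y16.00
G1 X0.00 Y0.00
; layer 2
G0 Z4.67
G0 X0.00 Y0.00
G1 X15.00 Y0.00
G1 X15.00 Y16.00
G1 X0.00 Y16.00
G1 X0.00 Y0.00
; layer 3
G0 Z7.00
G0 X0.00 Y0.00
G1 X15.00 Y0.00
G1 X15.00 Y16.00
G1 X0.00 Y16.00
G1 X0.00 Y0.00
; layer 4
G0 Z9.33
G0 X0.00 Y0.00
G1 X15.00 Y0.00
G1 X15.00 Y16.00
G1 X0.00 Y16.00
G1 X0.00 Y0.00
; layer 5
G0 Z11.67
G0 X0.00 Y0.00
G1 X15.00 Y0.00
G1 X15.00 Y16.00
G1 X0.00 Y16.00
G1 X0.00 Y0.00
; layer 6
G0 Z14.00
G0 X0.00 Y0.00
G1 X15.00 Y0.00
G1 X15.00 Y16.00
G1 X0.00 Y16.00
G1 X0.00 Y0.00
M2 ; end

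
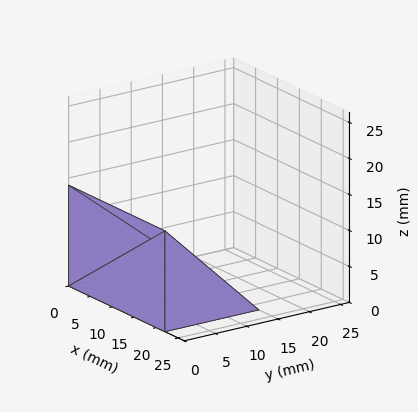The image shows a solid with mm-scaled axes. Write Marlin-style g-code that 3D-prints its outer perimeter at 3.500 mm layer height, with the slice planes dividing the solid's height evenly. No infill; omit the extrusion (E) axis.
Reading the render: the shape is a wedge (ramp): 22 × 15 mm base, rising to 14 mm along the y=0 edge and sloping linearly to z=0 at y=15 (dimensions read to the nearest mm from the axis ticks). For the g-code, the solid's height is divided into equal slices at the stated Δz and each level perimeter traced with G1 moves after a G0 lift.

; perimeter-only toolpath
G21 ; units = mm
G90 ; absolute positioning
G28 ; home
; layer 1
G0 Z3.500
G0 X0.000 Y0.000
G1 X22.000 Y0.000
G1 X22.000 Y11.250
G1 X0.000 Y11.250
G1 X0.000 Y0.000
; layer 2
G0 Z7.000
G0 X0.000 Y0.000
G1 X22.000 Y0.000
G1 X22.000 Y7.500
G1 X0.000 Y7.500
G1 X0.000 Y0.000
; layer 3
G0 Z10.500
G0 X0.000 Y0.000
G1 X22.000 Y0.000
G1 X22.000 Y3.750
G1 X0.000 Y3.750
G1 X0.000 Y0.000
M2 ; end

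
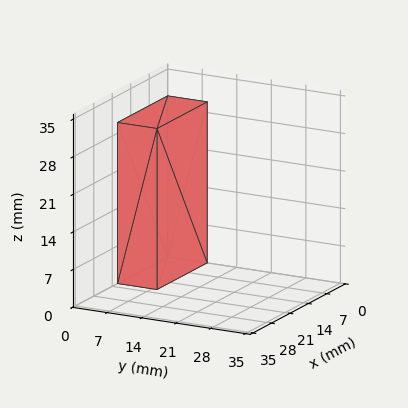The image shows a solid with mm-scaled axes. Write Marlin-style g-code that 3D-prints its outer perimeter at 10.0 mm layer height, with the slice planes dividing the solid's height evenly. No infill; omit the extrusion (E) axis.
Reading the render: the shape is a rectangular box, roughly 19 × 8 mm footprint and 30 mm tall (dimensions read to the nearest mm from the axis ticks). For the g-code, the solid's height is divided into equal slices at the stated Δz and each level perimeter traced with G1 moves after a G0 lift.

; perimeter-only toolpath
G21 ; units = mm
G90 ; absolute positioning
G28 ; home
; layer 1
G0 Z10.0
G0 X0.0 Y0.0
G1 X19.0 Y0.0
G1 X19.0 Y8.0
G1 X0.0 Y8.0
G1 X0.0 Y0.0
; layer 2
G0 Z20.0
G0 X0.0 Y0.0
G1 X19.0 Y0.0
G1 X19.0 Y8.0
G1 X0.0 Y8.0
G1 X0.0 Y0.0
; layer 3
G0 Z30.0
G0 X0.0 Y0.0
G1 X19.0 Y0.0
G1 X19.0 Y8.0
G1 X0.0 Y8.0
G1 X0.0 Y0.0
M2 ; end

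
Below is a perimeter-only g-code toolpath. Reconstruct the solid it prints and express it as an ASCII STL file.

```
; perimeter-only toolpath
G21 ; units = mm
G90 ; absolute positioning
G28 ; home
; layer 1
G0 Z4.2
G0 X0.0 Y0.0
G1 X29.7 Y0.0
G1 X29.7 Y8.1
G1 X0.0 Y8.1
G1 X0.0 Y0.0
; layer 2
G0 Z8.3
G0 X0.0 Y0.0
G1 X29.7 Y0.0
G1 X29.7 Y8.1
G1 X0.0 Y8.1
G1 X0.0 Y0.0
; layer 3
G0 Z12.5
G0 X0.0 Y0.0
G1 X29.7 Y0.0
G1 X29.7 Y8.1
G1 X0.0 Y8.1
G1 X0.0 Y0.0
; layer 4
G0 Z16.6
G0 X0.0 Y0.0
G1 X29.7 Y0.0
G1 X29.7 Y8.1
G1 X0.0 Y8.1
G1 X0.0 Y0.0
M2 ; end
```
solid part
  facet normal 0.0000 0.0000 -1.0000
    outer loop
      vertex 29.7 8.1 0.0
      vertex 29.7 0.0 0.0
      vertex 0.0 0.0 0.0
    endloop
  endfacet
  facet normal 0.0000 0.0000 -1.0000
    outer loop
      vertex 0.0 8.1 0.0
      vertex 29.7 8.1 0.0
      vertex 0.0 0.0 0.0
    endloop
  endfacet
  facet normal 0.0000 0.0000 1.0000
    outer loop
      vertex 0.0 0.0 16.6
      vertex 29.7 0.0 16.6
      vertex 29.7 8.1 16.6
    endloop
  endfacet
  facet normal 0.0000 0.0000 1.0000
    outer loop
      vertex 0.0 0.0 16.6
      vertex 29.7 8.1 16.6
      vertex 0.0 8.1 16.6
    endloop
  endfacet
  facet normal 0.0000 -1.0000 0.0000
    outer loop
      vertex 0.0 0.0 0.0
      vertex 29.7 0.0 0.0
      vertex 29.7 0.0 16.6
    endloop
  endfacet
  facet normal 0.0000 -1.0000 0.0000
    outer loop
      vertex 0.0 0.0 0.0
      vertex 29.7 0.0 16.6
      vertex 0.0 0.0 16.6
    endloop
  endfacet
  facet normal 0.0000 1.0000 0.0000
    outer loop
      vertex 29.7 8.1 16.6
      vertex 29.7 8.1 0.0
      vertex 0.0 8.1 0.0
    endloop
  endfacet
  facet normal 0.0000 1.0000 0.0000
    outer loop
      vertex 0.0 8.1 16.6
      vertex 29.7 8.1 16.6
      vertex 0.0 8.1 0.0
    endloop
  endfacet
  facet normal -1.0000 0.0000 0.0000
    outer loop
      vertex 0.0 8.1 16.6
      vertex 0.0 8.1 0.0
      vertex 0.0 0.0 0.0
    endloop
  endfacet
  facet normal -1.0000 0.0000 0.0000
    outer loop
      vertex 0.0 0.0 16.6
      vertex 0.0 8.1 16.6
      vertex 0.0 0.0 0.0
    endloop
  endfacet
  facet normal 1.0000 0.0000 0.0000
    outer loop
      vertex 29.7 0.0 0.0
      vertex 29.7 8.1 0.0
      vertex 29.7 8.1 16.6
    endloop
  endfacet
  facet normal 1.0000 0.0000 0.0000
    outer loop
      vertex 29.7 0.0 0.0
      vertex 29.7 8.1 16.6
      vertex 29.7 0.0 16.6
    endloop
  endfacet
endsolid part

The G0 Z moves step by Δz≈4.2 mm. Every layer's G1 loop is the same polygon, so the solid is a straight extrusion of it from z=0 to z≈16.6. Closing with flat bottom and top caps and triangulating gives 12 facets — a rectangular box, roughly 29.7 × 8.1 mm footprint and 16.6 mm tall.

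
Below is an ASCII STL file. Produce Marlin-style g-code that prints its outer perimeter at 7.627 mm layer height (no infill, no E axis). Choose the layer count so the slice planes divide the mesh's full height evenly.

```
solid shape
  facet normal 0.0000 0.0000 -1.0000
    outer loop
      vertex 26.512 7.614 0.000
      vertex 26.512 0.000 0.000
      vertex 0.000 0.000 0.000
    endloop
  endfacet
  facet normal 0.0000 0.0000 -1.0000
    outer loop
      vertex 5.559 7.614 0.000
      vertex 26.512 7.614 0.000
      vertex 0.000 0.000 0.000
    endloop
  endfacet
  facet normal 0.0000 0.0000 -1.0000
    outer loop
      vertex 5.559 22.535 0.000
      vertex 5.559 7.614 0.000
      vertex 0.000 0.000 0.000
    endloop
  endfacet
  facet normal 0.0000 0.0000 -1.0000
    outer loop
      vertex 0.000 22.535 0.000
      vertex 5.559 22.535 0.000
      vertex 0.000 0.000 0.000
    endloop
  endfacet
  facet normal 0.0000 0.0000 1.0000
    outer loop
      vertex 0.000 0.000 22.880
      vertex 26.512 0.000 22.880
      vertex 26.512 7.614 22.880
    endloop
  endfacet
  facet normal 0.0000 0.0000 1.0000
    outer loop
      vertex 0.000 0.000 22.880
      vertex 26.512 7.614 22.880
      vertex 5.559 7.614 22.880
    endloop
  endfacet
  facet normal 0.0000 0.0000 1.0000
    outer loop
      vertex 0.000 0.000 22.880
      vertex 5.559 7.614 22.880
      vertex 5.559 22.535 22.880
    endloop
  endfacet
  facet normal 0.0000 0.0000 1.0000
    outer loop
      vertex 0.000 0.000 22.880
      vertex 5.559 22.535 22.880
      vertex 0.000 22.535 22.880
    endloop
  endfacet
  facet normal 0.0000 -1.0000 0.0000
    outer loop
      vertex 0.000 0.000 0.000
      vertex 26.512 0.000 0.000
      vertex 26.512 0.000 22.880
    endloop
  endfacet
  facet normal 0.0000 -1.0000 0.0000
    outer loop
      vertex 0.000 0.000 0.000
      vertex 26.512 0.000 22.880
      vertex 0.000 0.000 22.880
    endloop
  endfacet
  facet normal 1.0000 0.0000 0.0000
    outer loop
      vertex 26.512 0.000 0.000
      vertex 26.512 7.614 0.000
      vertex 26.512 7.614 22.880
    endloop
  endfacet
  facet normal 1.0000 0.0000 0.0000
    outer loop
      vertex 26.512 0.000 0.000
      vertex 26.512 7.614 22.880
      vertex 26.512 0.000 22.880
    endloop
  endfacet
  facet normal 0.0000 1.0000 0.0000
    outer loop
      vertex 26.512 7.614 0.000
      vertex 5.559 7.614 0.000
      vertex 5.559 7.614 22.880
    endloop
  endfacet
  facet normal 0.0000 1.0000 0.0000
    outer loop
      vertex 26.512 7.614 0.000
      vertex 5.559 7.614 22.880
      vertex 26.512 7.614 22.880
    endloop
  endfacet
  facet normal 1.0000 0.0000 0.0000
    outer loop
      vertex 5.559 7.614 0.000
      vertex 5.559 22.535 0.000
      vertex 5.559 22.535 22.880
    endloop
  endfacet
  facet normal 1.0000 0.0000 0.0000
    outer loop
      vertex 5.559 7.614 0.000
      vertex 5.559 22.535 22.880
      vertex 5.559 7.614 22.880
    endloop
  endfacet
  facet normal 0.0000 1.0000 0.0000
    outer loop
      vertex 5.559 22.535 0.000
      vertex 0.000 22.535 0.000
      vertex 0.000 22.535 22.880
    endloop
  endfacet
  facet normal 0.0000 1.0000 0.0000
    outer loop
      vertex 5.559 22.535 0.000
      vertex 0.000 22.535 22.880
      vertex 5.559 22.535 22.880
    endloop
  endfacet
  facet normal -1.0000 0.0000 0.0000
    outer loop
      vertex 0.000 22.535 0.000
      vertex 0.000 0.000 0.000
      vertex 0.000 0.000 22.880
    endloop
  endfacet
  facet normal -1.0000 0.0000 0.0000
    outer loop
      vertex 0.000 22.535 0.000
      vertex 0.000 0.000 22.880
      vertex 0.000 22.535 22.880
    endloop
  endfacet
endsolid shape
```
; perimeter-only toolpath
G21 ; units = mm
G90 ; absolute positioning
G28 ; home
; layer 1
G0 Z7.627
G0 X0.000 Y0.000
G1 X26.512 Y0.000
G1 X26.512 Y7.614
G1 X5.559 Y7.614
G1 X5.559 Y22.535
G1 X0.000 Y22.535
G1 X0.000 Y0.000
; layer 2
G0 Z15.253
G0 X0.000 Y0.000
G1 X26.512 Y0.000
G1 X26.512 Y7.614
G1 X5.559 Y7.614
G1 X5.559 Y22.535
G1 X0.000 Y22.535
G1 X0.000 Y0.000
; layer 3
G0 Z22.880
G0 X0.000 Y0.000
G1 X26.512 Y0.000
G1 X26.512 Y7.614
G1 X5.559 Y7.614
G1 X5.559 Y22.535
G1 X0.000 Y22.535
G1 X0.000 Y0.000
M2 ; end

The solid is an L-shaped prism: outer 26.5 × 22.5 mm, arm thicknesses ≈ 7.61 mm (horizontal) and 5.56 mm (vertical), extruded 22.9 mm in z. Slicing at Δz = 7.627 mm — 3 equal slices spanning the solid's height, so layer i sits at z = i·h/3 — gives 3 non-empty perimeters. Each is a 6-segment closed polygon; G0 lifts to the layer z and rapids to the start vertex, then G1 traces the edges.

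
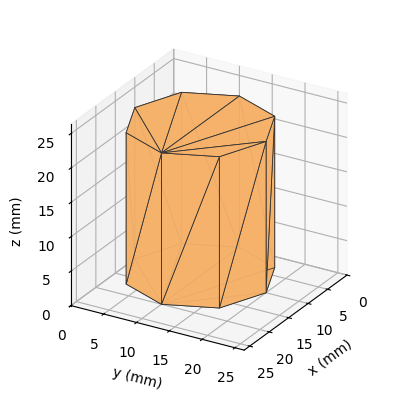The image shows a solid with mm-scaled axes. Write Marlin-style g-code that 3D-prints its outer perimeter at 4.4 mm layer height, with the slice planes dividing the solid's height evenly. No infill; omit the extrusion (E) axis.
Reading the render: the shape is a regular 8-sided prism (a cylinder approximated with 8 flat sides), circumscribed radius ≈ 10 mm, height ≈ 22 mm (dimensions read to the nearest mm from the axis ticks). For the g-code, the solid's height is divided into equal slices at the stated Δz and each level perimeter traced with G1 moves after a G0 lift.

; perimeter-only toolpath
G21 ; units = mm
G90 ; absolute positioning
G28 ; home
; layer 1
G0 Z4.4
G0 X20.0 Y10.0
G1 X17.1 Y17.1
G1 X10.0 Y20.0
G1 X2.9 Y17.1
G1 X0.0 Y10.0
G1 X2.9 Y2.9
G1 X10.0 Y0.0
G1 X17.1 Y2.9
G1 X20.0 Y10.0
; layer 2
G0 Z8.8
G0 X20.0 Y10.0
G1 X17.1 Y17.1
G1 X10.0 Y20.0
G1 X2.9 Y17.1
G1 X0.0 Y10.0
G1 X2.9 Y2.9
G1 X10.0 Y0.0
G1 X17.1 Y2.9
G1 X20.0 Y10.0
; layer 3
G0 Z13.2
G0 X20.0 Y10.0
G1 X17.1 Y17.1
G1 X10.0 Y20.0
G1 X2.9 Y17.1
G1 X0.0 Y10.0
G1 X2.9 Y2.9
G1 X10.0 Y0.0
G1 X17.1 Y2.9
G1 X20.0 Y10.0
; layer 4
G0 Z17.6
G0 X20.0 Y10.0
G1 X17.1 Y17.1
G1 X10.0 Y20.0
G1 X2.9 Y17.1
G1 X0.0 Y10.0
G1 X2.9 Y2.9
G1 X10.0 Y0.0
G1 X17.1 Y2.9
G1 X20.0 Y10.0
; layer 5
G0 Z22.0
G0 X20.0 Y10.0
G1 X17.1 Y17.1
G1 X10.0 Y20.0
G1 X2.9 Y17.1
G1 X0.0 Y10.0
G1 X2.9 Y2.9
G1 X10.0 Y0.0
G1 X17.1 Y2.9
G1 X20.0 Y10.0
M2 ; end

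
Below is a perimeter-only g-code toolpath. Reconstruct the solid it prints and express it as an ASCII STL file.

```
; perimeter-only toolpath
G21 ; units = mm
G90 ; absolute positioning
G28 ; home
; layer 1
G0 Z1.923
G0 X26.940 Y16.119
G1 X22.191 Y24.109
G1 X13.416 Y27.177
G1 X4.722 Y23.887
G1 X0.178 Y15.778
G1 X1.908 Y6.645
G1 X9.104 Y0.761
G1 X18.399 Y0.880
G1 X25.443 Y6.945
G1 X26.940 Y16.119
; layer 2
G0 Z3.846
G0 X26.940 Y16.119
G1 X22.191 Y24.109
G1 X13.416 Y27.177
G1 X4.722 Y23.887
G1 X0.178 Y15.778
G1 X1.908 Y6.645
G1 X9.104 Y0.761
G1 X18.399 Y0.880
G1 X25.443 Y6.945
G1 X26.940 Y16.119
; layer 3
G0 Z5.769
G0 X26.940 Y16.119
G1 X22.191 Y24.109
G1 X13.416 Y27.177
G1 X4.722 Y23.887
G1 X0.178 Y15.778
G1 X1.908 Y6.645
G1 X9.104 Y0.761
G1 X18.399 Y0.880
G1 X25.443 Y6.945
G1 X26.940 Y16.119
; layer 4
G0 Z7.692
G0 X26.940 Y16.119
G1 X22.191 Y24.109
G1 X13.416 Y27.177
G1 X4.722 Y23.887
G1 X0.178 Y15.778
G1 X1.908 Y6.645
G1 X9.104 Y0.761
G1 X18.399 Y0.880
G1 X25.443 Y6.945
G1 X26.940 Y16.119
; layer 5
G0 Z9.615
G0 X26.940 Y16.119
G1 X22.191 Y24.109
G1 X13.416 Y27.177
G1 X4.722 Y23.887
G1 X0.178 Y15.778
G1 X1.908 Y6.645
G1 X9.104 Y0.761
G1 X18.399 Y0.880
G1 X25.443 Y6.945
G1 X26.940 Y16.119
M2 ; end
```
solid part
  facet normal 0.0000 0.0000 -1.0000
    outer loop
      vertex 13.416 27.177 0.000
      vertex 22.191 24.109 0.000
      vertex 26.940 16.119 0.000
    endloop
  endfacet
  facet normal 0.0000 0.0000 -1.0000
    outer loop
      vertex 4.722 23.887 0.000
      vertex 13.416 27.177 0.000
      vertex 26.940 16.119 0.000
    endloop
  endfacet
  facet normal 0.0000 0.0000 -1.0000
    outer loop
      vertex 0.178 15.778 0.000
      vertex 4.722 23.887 0.000
      vertex 26.940 16.119 0.000
    endloop
  endfacet
  facet normal 0.0000 0.0000 -1.0000
    outer loop
      vertex 1.908 6.645 0.000
      vertex 0.178 15.778 0.000
      vertex 26.940 16.119 0.000
    endloop
  endfacet
  facet normal 0.0000 0.0000 -1.0000
    outer loop
      vertex 9.104 0.761 0.000
      vertex 1.908 6.645 0.000
      vertex 26.940 16.119 0.000
    endloop
  endfacet
  facet normal 0.0000 0.0000 -1.0000
    outer loop
      vertex 18.399 0.880 0.000
      vertex 9.104 0.761 0.000
      vertex 26.940 16.119 0.000
    endloop
  endfacet
  facet normal 0.0000 0.0000 -1.0000
    outer loop
      vertex 25.443 6.945 0.000
      vertex 18.399 0.880 0.000
      vertex 26.940 16.119 0.000
    endloop
  endfacet
  facet normal 0.0000 0.0000 1.0000
    outer loop
      vertex 26.940 16.119 9.615
      vertex 22.191 24.109 9.615
      vertex 13.416 27.177 9.615
    endloop
  endfacet
  facet normal 0.0000 0.0000 1.0000
    outer loop
      vertex 26.940 16.119 9.615
      vertex 13.416 27.177 9.615
      vertex 4.722 23.887 9.615
    endloop
  endfacet
  facet normal 0.0000 0.0000 1.0000
    outer loop
      vertex 26.940 16.119 9.615
      vertex 4.722 23.887 9.615
      vertex 0.178 15.778 9.615
    endloop
  endfacet
  facet normal 0.0000 0.0000 1.0000
    outer loop
      vertex 26.940 16.119 9.615
      vertex 0.178 15.778 9.615
      vertex 1.908 6.645 9.615
    endloop
  endfacet
  facet normal 0.0000 0.0000 1.0000
    outer loop
      vertex 26.940 16.119 9.615
      vertex 1.908 6.645 9.615
      vertex 9.104 0.761 9.615
    endloop
  endfacet
  facet normal 0.0000 0.0000 1.0000
    outer loop
      vertex 26.940 16.119 9.615
      vertex 9.104 0.761 9.615
      vertex 18.399 0.880 9.615
    endloop
  endfacet
  facet normal 0.0000 0.0000 1.0000
    outer loop
      vertex 26.940 16.119 9.615
      vertex 18.399 0.880 9.615
      vertex 25.443 6.945 9.615
    endloop
  endfacet
  facet normal 0.8596 0.5109 0.0000
    outer loop
      vertex 26.940 16.119 0.000
      vertex 22.191 24.109 0.000
      vertex 22.191 24.109 9.615
    endloop
  endfacet
  facet normal 0.8596 0.5109 0.0000
    outer loop
      vertex 26.940 16.119 0.000
      vertex 22.191 24.109 9.615
      vertex 26.940 16.119 9.615
    endloop
  endfacet
  facet normal 0.3300 0.9440 0.0000
    outer loop
      vertex 22.191 24.109 0.000
      vertex 13.416 27.177 0.000
      vertex 13.416 27.177 9.615
    endloop
  endfacet
  facet normal 0.3300 0.9440 0.0000
    outer loop
      vertex 22.191 24.109 0.000
      vertex 13.416 27.177 9.615
      vertex 22.191 24.109 9.615
    endloop
  endfacet
  facet normal -0.3539 0.9353 0.0000
    outer loop
      vertex 13.416 27.177 0.000
      vertex 4.722 23.887 0.000
      vertex 4.722 23.887 9.615
    endloop
  endfacet
  facet normal -0.3539 0.9353 0.0000
    outer loop
      vertex 13.416 27.177 0.000
      vertex 4.722 23.887 9.615
      vertex 13.416 27.177 9.615
    endloop
  endfacet
  facet normal -0.8724 0.4888 0.0000
    outer loop
      vertex 4.722 23.887 0.000
      vertex 0.178 15.778 0.000
      vertex 0.178 15.778 9.615
    endloop
  endfacet
  facet normal -0.8724 0.4888 0.0000
    outer loop
      vertex 4.722 23.887 0.000
      vertex 0.178 15.778 9.615
      vertex 4.722 23.887 9.615
    endloop
  endfacet
  facet normal -0.9825 -0.1861 0.0000
    outer loop
      vertex 0.178 15.778 0.000
      vertex 1.908 6.645 0.000
      vertex 1.908 6.645 9.615
    endloop
  endfacet
  facet normal -0.9825 -0.1861 0.0000
    outer loop
      vertex 0.178 15.778 0.000
      vertex 1.908 6.645 9.615
      vertex 0.178 15.778 9.615
    endloop
  endfacet
  facet normal -0.6330 -0.7741 0.0000
    outer loop
      vertex 1.908 6.645 0.000
      vertex 9.104 0.761 0.000
      vertex 9.104 0.761 9.615
    endloop
  endfacet
  facet normal -0.6330 -0.7741 0.0000
    outer loop
      vertex 1.908 6.645 0.000
      vertex 9.104 0.761 9.615
      vertex 1.908 6.645 9.615
    endloop
  endfacet
  facet normal 0.0128 -0.9999 0.0000
    outer loop
      vertex 9.104 0.761 0.000
      vertex 18.399 0.880 0.000
      vertex 18.399 0.880 9.615
    endloop
  endfacet
  facet normal 0.0128 -0.9999 0.0000
    outer loop
      vertex 9.104 0.761 0.000
      vertex 18.399 0.880 9.615
      vertex 9.104 0.761 9.615
    endloop
  endfacet
  facet normal 0.6525 -0.7578 0.0000
    outer loop
      vertex 18.399 0.880 0.000
      vertex 25.443 6.945 0.000
      vertex 25.443 6.945 9.615
    endloop
  endfacet
  facet normal 0.6525 -0.7578 0.0000
    outer loop
      vertex 18.399 0.880 0.000
      vertex 25.443 6.945 9.615
      vertex 18.399 0.880 9.615
    endloop
  endfacet
  facet normal 0.9869 -0.1610 0.0000
    outer loop
      vertex 25.443 6.945 0.000
      vertex 26.940 16.119 0.000
      vertex 26.940 16.119 9.615
    endloop
  endfacet
  facet normal 0.9869 -0.1610 0.0000
    outer loop
      vertex 25.443 6.945 0.000
      vertex 26.940 16.119 9.615
      vertex 25.443 6.945 9.615
    endloop
  endfacet
endsolid part

The G0 Z moves step by Δz≈1.923 mm. Every layer's G1 loop is the same polygon, so the solid is a straight extrusion of it from z=0 to z≈9.62. Closing with flat bottom and top caps and triangulating gives 32 facets — a regular 9-sided prism (a cylinder approximated with 9 flat sides), circumscribed radius ≈ 13.6 mm, height ≈ 9.62 mm.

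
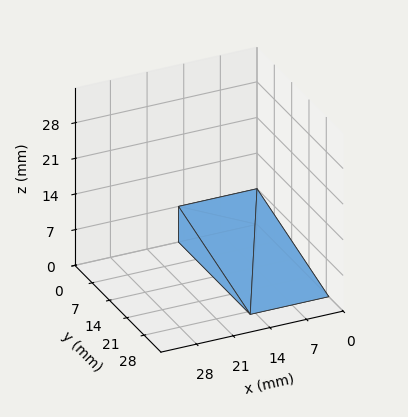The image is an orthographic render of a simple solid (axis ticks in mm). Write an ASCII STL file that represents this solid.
Reading the render: the shape is a wedge (ramp): 15 × 29 mm base, rising to 7 mm along the y=0 edge and sloping linearly to z=0 at y=29 (dimensions read to the nearest mm from the axis ticks). For the STL, each face is triangulated and given an outward normal.

solid part
  facet normal 0.0000 0.0000 -1.0000
    outer loop
      vertex 15.000 29.000 0.000
      vertex 15.000 0.000 0.000
      vertex 0.000 0.000 0.000
    endloop
  endfacet
  facet normal 0.0000 0.0000 -1.0000
    outer loop
      vertex 0.000 29.000 0.000
      vertex 15.000 29.000 0.000
      vertex 0.000 0.000 0.000
    endloop
  endfacet
  facet normal 0.0000 -1.0000 0.0000
    outer loop
      vertex 0.000 0.000 0.000
      vertex 15.000 0.000 0.000
      vertex 15.000 0.000 7.000
    endloop
  endfacet
  facet normal 0.0000 -1.0000 0.0000
    outer loop
      vertex 0.000 0.000 0.000
      vertex 15.000 0.000 7.000
      vertex 0.000 0.000 7.000
    endloop
  endfacet
  facet normal 0.0000 0.2346 0.9721
    outer loop
      vertex 0.000 0.000 7.000
      vertex 15.000 0.000 7.000
      vertex 15.000 29.000 0.000
    endloop
  endfacet
  facet normal 0.0000 0.2346 0.9721
    outer loop
      vertex 0.000 0.000 7.000
      vertex 15.000 29.000 0.000
      vertex 0.000 29.000 0.000
    endloop
  endfacet
  facet normal -1.0000 0.0000 0.0000
    outer loop
      vertex 0.000 0.000 7.000
      vertex 0.000 29.000 0.000
      vertex 0.000 0.000 0.000
    endloop
  endfacet
  facet normal 1.0000 0.0000 0.0000
    outer loop
      vertex 15.000 0.000 0.000
      vertex 15.000 29.000 0.000
      vertex 15.000 0.000 7.000
    endloop
  endfacet
endsolid part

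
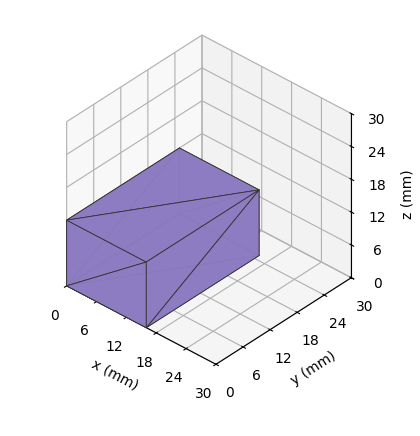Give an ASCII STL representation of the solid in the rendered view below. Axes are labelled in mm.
Reading the render: the shape is a rectangular box, roughly 16 × 25 mm footprint and 12 mm tall (dimensions read to the nearest mm from the axis ticks). For the STL, each face is triangulated and given an outward normal.

solid part
  facet normal 0.0000 0.0000 -1.0000
    outer loop
      vertex 16.0 25.0 0.0
      vertex 16.0 0.0 0.0
      vertex 0.0 0.0 0.0
    endloop
  endfacet
  facet normal 0.0000 0.0000 -1.0000
    outer loop
      vertex 0.0 25.0 0.0
      vertex 16.0 25.0 0.0
      vertex 0.0 0.0 0.0
    endloop
  endfacet
  facet normal 0.0000 0.0000 1.0000
    outer loop
      vertex 0.0 0.0 12.0
      vertex 16.0 0.0 12.0
      vertex 16.0 25.0 12.0
    endloop
  endfacet
  facet normal 0.0000 0.0000 1.0000
    outer loop
      vertex 0.0 0.0 12.0
      vertex 16.0 25.0 12.0
      vertex 0.0 25.0 12.0
    endloop
  endfacet
  facet normal 0.0000 -1.0000 0.0000
    outer loop
      vertex 0.0 0.0 0.0
      vertex 16.0 0.0 0.0
      vertex 16.0 0.0 12.0
    endloop
  endfacet
  facet normal 0.0000 -1.0000 0.0000
    outer loop
      vertex 0.0 0.0 0.0
      vertex 16.0 0.0 12.0
      vertex 0.0 0.0 12.0
    endloop
  endfacet
  facet normal 0.0000 1.0000 0.0000
    outer loop
      vertex 16.0 25.0 12.0
      vertex 16.0 25.0 0.0
      vertex 0.0 25.0 0.0
    endloop
  endfacet
  facet normal 0.0000 1.0000 0.0000
    outer loop
      vertex 0.0 25.0 12.0
      vertex 16.0 25.0 12.0
      vertex 0.0 25.0 0.0
    endloop
  endfacet
  facet normal -1.0000 0.0000 0.0000
    outer loop
      vertex 0.0 25.0 12.0
      vertex 0.0 25.0 0.0
      vertex 0.0 0.0 0.0
    endloop
  endfacet
  facet normal -1.0000 0.0000 0.0000
    outer loop
      vertex 0.0 0.0 12.0
      vertex 0.0 25.0 12.0
      vertex 0.0 0.0 0.0
    endloop
  endfacet
  facet normal 1.0000 0.0000 0.0000
    outer loop
      vertex 16.0 0.0 0.0
      vertex 16.0 25.0 0.0
      vertex 16.0 25.0 12.0
    endloop
  endfacet
  facet normal 1.0000 0.0000 0.0000
    outer loop
      vertex 16.0 0.0 0.0
      vertex 16.0 25.0 12.0
      vertex 16.0 0.0 12.0
    endloop
  endfacet
endsolid part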